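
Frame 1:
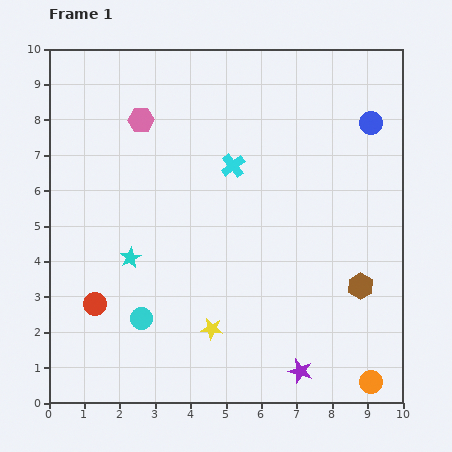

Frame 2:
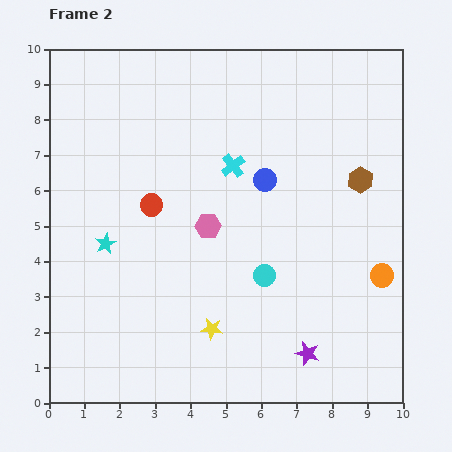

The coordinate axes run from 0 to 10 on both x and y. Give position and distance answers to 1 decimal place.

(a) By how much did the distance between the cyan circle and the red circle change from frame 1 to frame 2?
+2.4

Distance in frame 1: 1.4. Distance in frame 2: 3.8.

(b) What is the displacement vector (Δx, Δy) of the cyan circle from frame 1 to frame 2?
(3.5, 1.2)

The cyan circle was at (2.6, 2.4) in frame 1 and (6.1, 3.6) in frame 2.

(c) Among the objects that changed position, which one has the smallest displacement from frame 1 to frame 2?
the purple star

(moved 0.5)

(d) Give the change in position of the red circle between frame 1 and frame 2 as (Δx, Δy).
(1.6, 2.8)

The red circle was at (1.3, 2.8) in frame 1 and (2.9, 5.6) in frame 2.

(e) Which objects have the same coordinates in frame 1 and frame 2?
the cyan cross, the yellow star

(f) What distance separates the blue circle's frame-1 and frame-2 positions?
3.4

The blue circle moved from (9.1, 7.9) to (6.1, 6.3), a distance of √(3.0² + 1.6²) ≈ 3.4.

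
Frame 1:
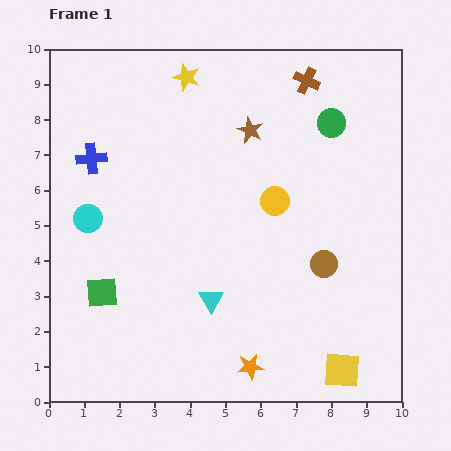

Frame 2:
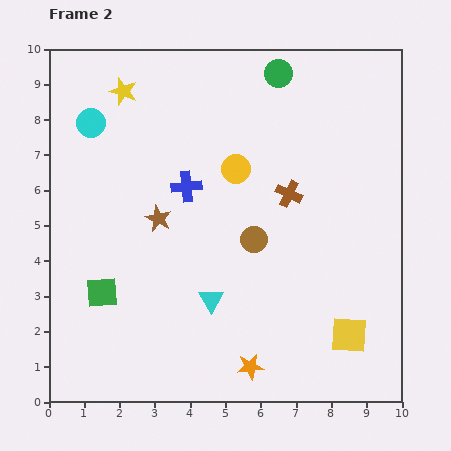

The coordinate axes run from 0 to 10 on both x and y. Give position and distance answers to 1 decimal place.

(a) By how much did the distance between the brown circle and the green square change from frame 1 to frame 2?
-1.8

Distance in frame 1: 6.4. Distance in frame 2: 4.6.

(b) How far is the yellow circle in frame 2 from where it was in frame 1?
1.4

The yellow circle moved from (6.4, 5.7) to (5.3, 6.6), a distance of √(1.1² + 0.9²) ≈ 1.4.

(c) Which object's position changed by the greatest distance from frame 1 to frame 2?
the brown star

(moved 3.6; next 3.2)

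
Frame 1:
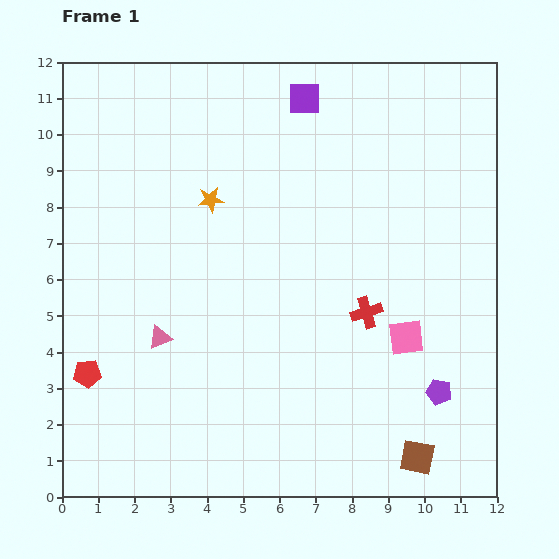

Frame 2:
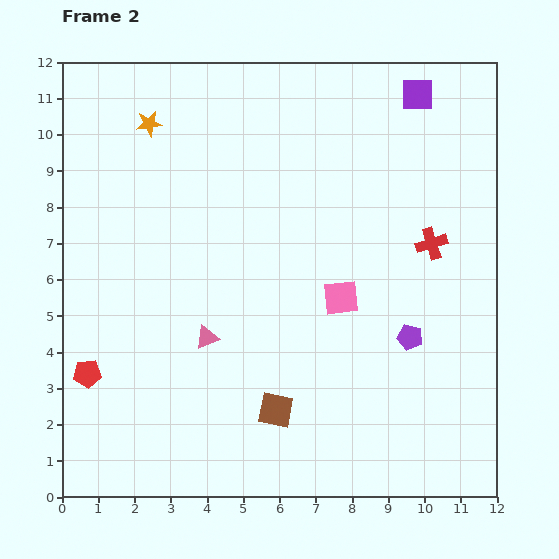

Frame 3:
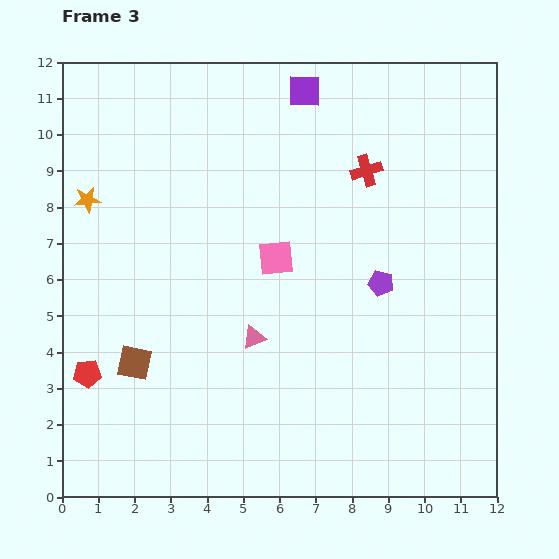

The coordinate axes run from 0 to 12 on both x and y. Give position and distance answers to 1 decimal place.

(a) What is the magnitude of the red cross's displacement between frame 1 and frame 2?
2.6

The red cross moved from (8.4, 5.1) to (10.2, 7.0), a distance of √(1.8² + 1.9²) ≈ 2.6.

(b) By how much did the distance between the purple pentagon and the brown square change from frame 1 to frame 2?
+2.3

Distance in frame 1: 1.9. Distance in frame 2: 4.2.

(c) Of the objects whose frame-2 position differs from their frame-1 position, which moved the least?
the pink triangle

(moved 1.3)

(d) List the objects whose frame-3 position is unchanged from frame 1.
the red pentagon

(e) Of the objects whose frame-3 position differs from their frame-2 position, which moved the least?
the pink triangle

(moved 1.3)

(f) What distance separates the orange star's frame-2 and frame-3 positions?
2.7

The orange star moved from (2.4, 10.3) to (0.7, 8.2), a distance of √(1.7² + 2.1²) ≈ 2.7.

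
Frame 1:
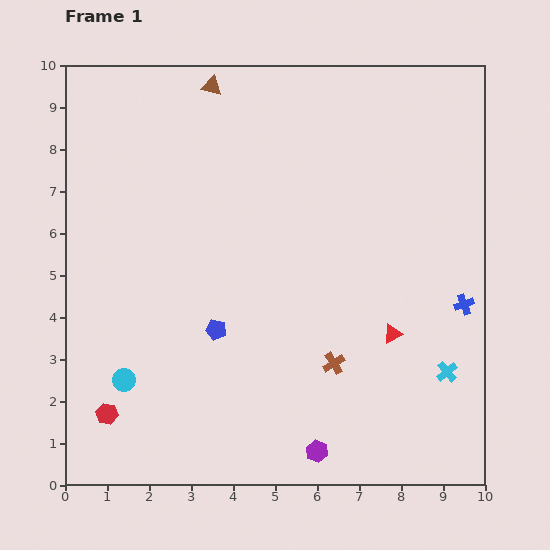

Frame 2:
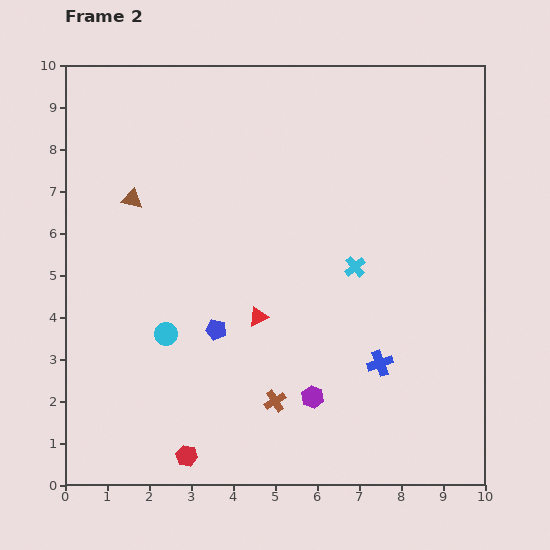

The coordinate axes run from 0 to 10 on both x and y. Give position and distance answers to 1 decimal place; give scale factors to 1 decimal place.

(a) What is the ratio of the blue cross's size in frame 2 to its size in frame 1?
1.3×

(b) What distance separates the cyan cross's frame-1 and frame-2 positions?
3.3

The cyan cross moved from (9.1, 2.7) to (6.9, 5.2), a distance of √(2.2² + 2.5²) ≈ 3.3.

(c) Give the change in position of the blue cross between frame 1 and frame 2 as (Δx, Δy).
(-2.0, -1.4)

The blue cross was at (9.5, 4.3) in frame 1 and (7.5, 2.9) in frame 2.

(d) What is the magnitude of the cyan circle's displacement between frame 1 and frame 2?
1.5

The cyan circle moved from (1.4, 2.5) to (2.4, 3.6), a distance of √(1.0² + 1.1²) ≈ 1.5.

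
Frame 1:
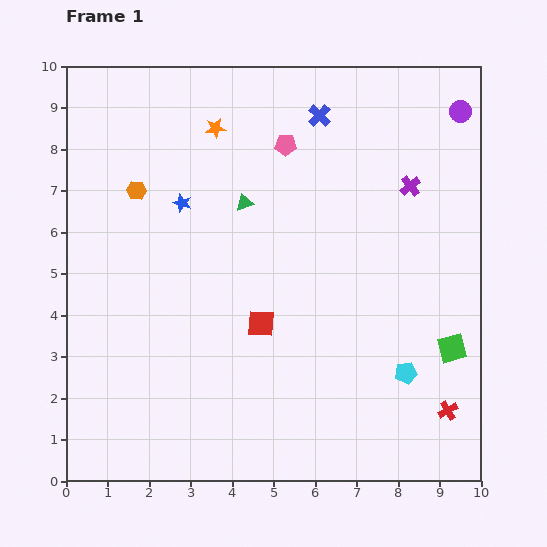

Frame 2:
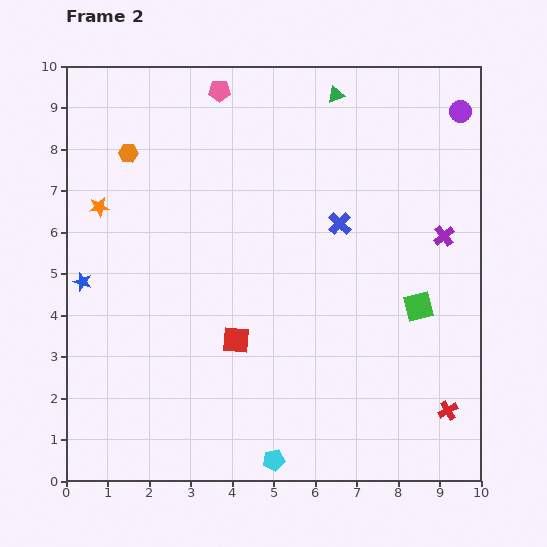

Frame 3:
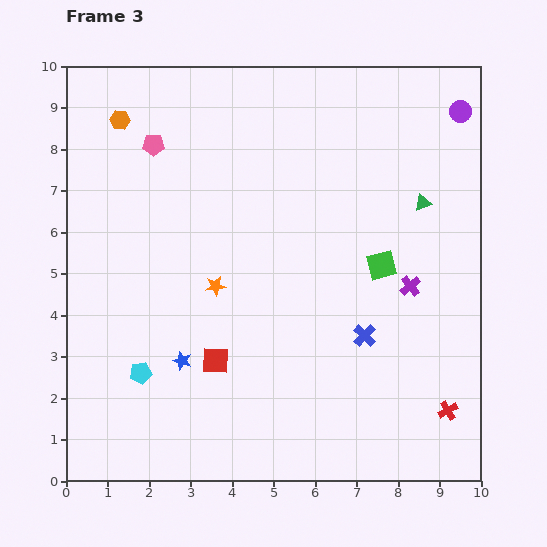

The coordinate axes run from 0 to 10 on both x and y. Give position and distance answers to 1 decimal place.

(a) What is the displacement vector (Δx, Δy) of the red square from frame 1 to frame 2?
(-0.6, -0.4)

The red square was at (4.7, 3.8) in frame 1 and (4.1, 3.4) in frame 2.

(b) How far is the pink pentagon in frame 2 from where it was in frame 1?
2.1

The pink pentagon moved from (5.3, 8.1) to (3.7, 9.4), a distance of √(1.6² + 1.3²) ≈ 2.1.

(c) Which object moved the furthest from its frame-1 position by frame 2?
the cyan pentagon

(moved 3.8; next 3.4)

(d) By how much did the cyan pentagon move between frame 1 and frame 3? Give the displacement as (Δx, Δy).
(-6.4, 0.0)

The cyan pentagon was at (8.2, 2.6) in frame 1 and (1.8, 2.6) in frame 3.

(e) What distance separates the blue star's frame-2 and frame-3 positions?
3.1

The blue star moved from (0.4, 4.8) to (2.8, 2.9), a distance of √(2.4² + 1.9²) ≈ 3.1.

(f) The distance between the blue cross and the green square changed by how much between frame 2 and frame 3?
-1.1

Distance in frame 2: 2.8. Distance in frame 3: 1.7.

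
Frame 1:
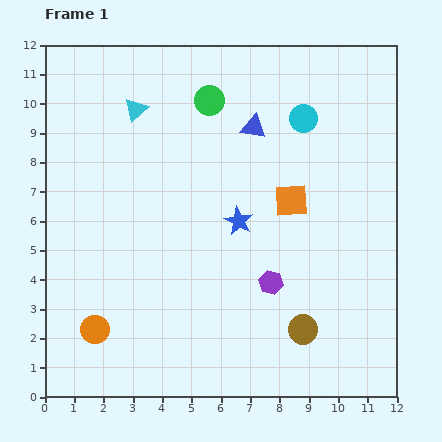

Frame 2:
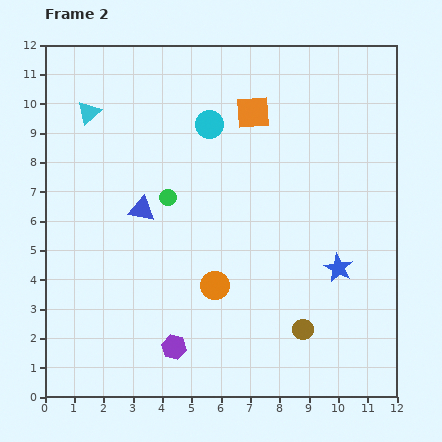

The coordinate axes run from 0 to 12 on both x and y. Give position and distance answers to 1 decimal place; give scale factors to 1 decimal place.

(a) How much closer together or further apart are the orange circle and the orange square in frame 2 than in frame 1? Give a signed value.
-2.0

Distance in frame 1: 8.0. Distance in frame 2: 6.0.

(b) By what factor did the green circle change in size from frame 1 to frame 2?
0.6×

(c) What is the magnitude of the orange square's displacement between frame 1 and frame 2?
3.3

The orange square moved from (8.4, 6.7) to (7.1, 9.7), a distance of √(1.3² + 3.0²) ≈ 3.3.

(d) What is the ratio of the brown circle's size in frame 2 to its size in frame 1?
0.7×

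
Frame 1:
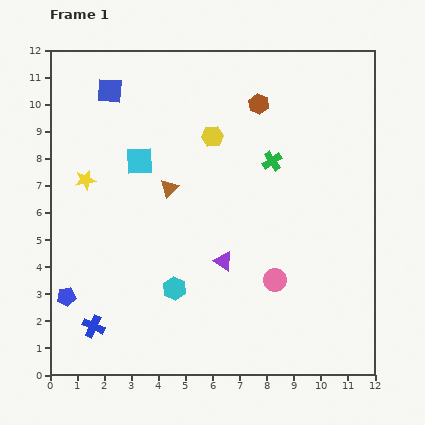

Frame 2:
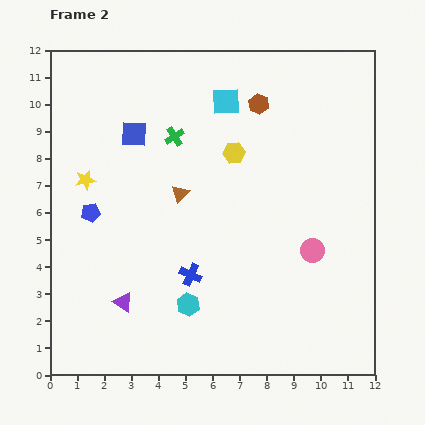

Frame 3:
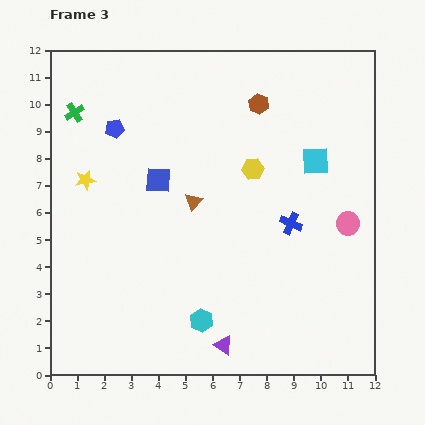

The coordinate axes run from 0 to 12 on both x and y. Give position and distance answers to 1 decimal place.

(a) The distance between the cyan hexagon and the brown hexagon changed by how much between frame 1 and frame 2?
+0.3

Distance in frame 1: 7.5. Distance in frame 2: 7.8.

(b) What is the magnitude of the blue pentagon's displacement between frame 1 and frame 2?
3.2

The blue pentagon moved from (0.6, 2.9) to (1.5, 6.0), a distance of √(0.9² + 3.1²) ≈ 3.2.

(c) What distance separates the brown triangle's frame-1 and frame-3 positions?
1.0

The brown triangle moved from (4.4, 6.9) to (5.3, 6.4), a distance of √(0.9² + 0.5²) ≈ 1.0.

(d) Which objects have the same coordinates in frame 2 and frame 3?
the brown hexagon, the yellow star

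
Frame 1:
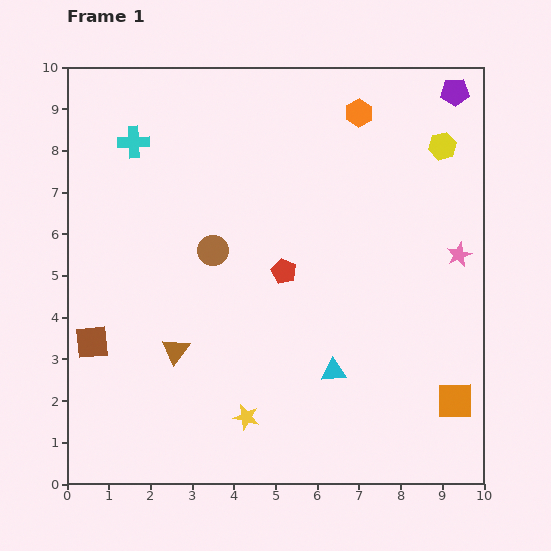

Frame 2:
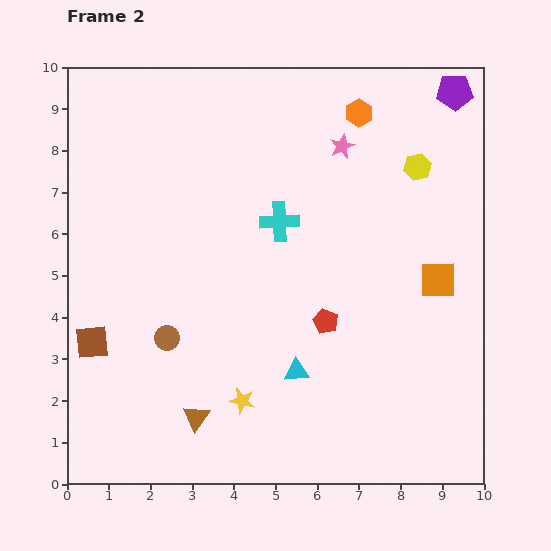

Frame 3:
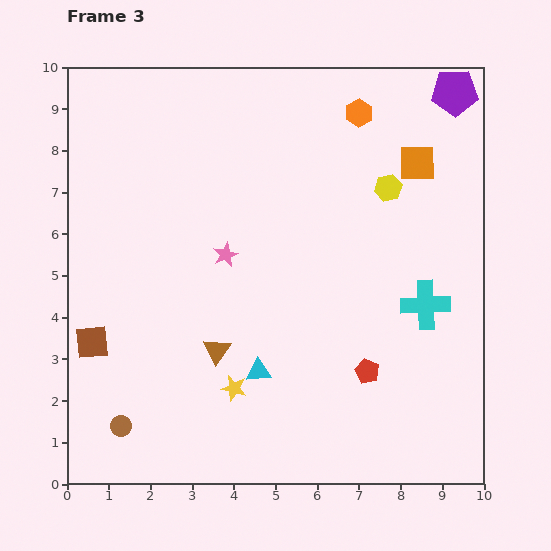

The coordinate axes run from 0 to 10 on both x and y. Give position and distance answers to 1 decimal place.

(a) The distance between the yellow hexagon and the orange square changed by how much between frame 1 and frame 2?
-3.4

Distance in frame 1: 6.1. Distance in frame 2: 2.7.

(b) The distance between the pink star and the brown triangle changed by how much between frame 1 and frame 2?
+0.2

Distance in frame 1: 7.2. Distance in frame 2: 7.4.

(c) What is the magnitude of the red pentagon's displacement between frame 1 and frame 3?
3.1

The red pentagon moved from (5.2, 5.1) to (7.2, 2.7), a distance of √(2.0² + 2.4²) ≈ 3.1.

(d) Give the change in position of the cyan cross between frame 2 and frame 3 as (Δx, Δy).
(3.5, -2.0)

The cyan cross was at (5.1, 6.3) in frame 2 and (8.6, 4.3) in frame 3.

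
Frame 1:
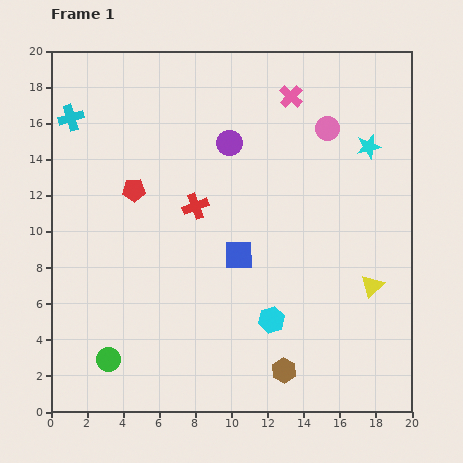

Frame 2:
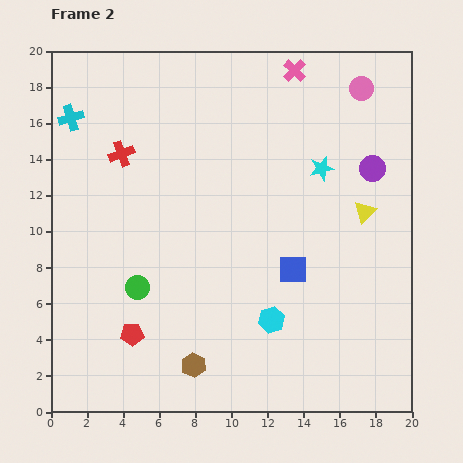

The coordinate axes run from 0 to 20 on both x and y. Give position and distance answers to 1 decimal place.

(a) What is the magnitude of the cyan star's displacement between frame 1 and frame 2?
2.9

The cyan star moved from (17.6, 14.7) to (15.0, 13.5), a distance of √(2.6² + 1.2²) ≈ 2.9.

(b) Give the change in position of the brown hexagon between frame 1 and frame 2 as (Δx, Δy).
(-5.0, 0.3)

The brown hexagon was at (12.9, 2.3) in frame 1 and (7.9, 2.6) in frame 2.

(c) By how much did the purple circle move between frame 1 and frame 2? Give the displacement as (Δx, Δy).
(7.9, -1.4)

The purple circle was at (9.9, 14.9) in frame 1 and (17.8, 13.5) in frame 2.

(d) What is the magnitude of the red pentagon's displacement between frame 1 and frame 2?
8.0

The red pentagon moved from (4.6, 12.3) to (4.5, 4.3), a distance of √(0.1² + 8.0²) ≈ 8.0.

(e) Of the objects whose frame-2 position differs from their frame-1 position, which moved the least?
the pink cross

(moved 1.4)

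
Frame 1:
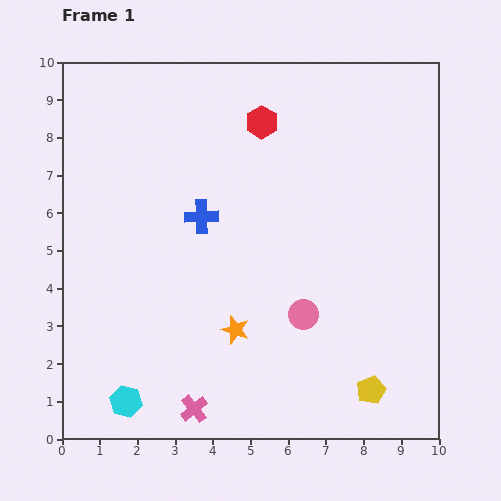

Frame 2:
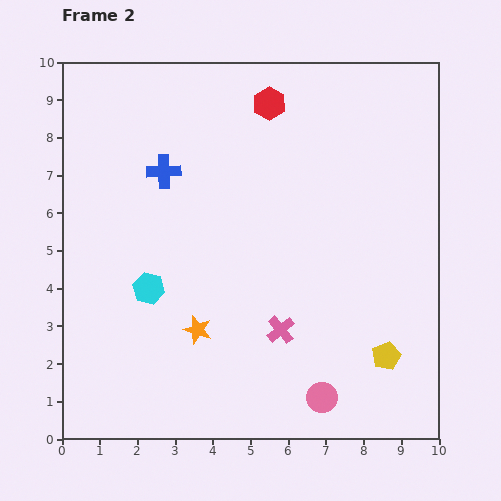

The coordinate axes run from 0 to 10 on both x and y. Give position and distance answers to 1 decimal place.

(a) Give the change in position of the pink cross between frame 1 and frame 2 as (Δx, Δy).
(2.3, 2.1)

The pink cross was at (3.5, 0.8) in frame 1 and (5.8, 2.9) in frame 2.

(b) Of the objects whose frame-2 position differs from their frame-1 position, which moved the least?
the red hexagon

(moved 0.5)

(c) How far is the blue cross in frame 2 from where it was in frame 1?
1.6

The blue cross moved from (3.7, 5.9) to (2.7, 7.1), a distance of √(1.0² + 1.2²) ≈ 1.6.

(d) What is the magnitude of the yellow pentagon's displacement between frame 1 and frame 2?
1.0

The yellow pentagon moved from (8.2, 1.3) to (8.6, 2.2), a distance of √(0.4² + 0.9²) ≈ 1.0.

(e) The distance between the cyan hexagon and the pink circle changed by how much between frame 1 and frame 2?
+0.2

Distance in frame 1: 5.2. Distance in frame 2: 5.4.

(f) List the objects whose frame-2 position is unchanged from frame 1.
none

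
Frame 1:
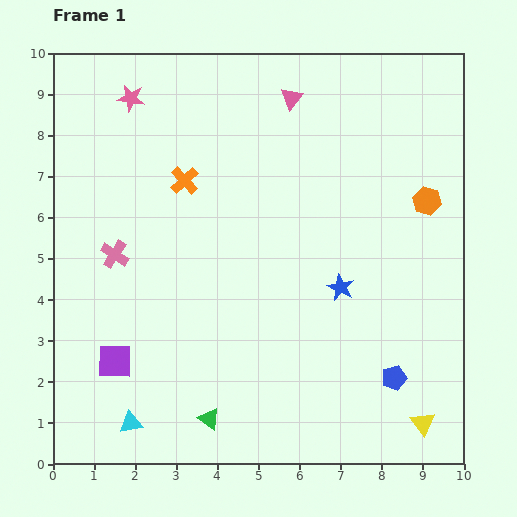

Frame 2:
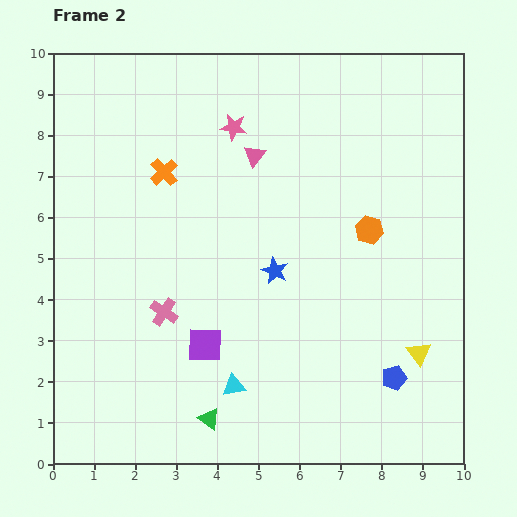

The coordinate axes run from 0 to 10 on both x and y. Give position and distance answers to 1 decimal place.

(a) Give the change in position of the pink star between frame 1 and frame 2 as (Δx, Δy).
(2.5, -0.7)

The pink star was at (1.9, 8.9) in frame 1 and (4.4, 8.2) in frame 2.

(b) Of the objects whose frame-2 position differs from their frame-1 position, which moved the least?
the orange cross

(moved 0.5)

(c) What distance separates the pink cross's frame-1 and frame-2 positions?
1.8

The pink cross moved from (1.5, 5.1) to (2.7, 3.7), a distance of √(1.2² + 1.4²) ≈ 1.8.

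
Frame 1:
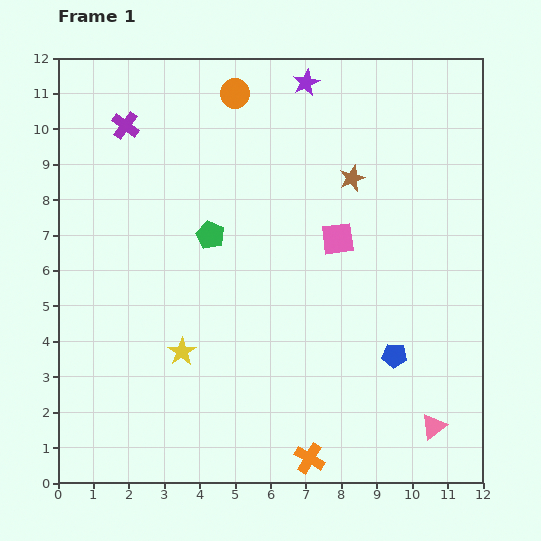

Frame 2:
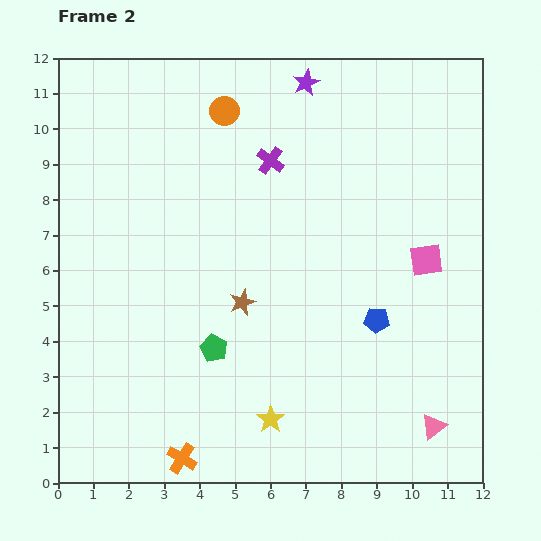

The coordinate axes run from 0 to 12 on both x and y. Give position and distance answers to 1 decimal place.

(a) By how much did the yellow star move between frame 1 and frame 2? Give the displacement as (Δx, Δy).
(2.5, -1.9)

The yellow star was at (3.5, 3.7) in frame 1 and (6.0, 1.8) in frame 2.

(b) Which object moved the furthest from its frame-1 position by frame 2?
the brown star

(moved 4.7; next 4.2)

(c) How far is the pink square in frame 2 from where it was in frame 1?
2.6

The pink square moved from (7.9, 6.9) to (10.4, 6.3), a distance of √(2.5² + 0.6²) ≈ 2.6.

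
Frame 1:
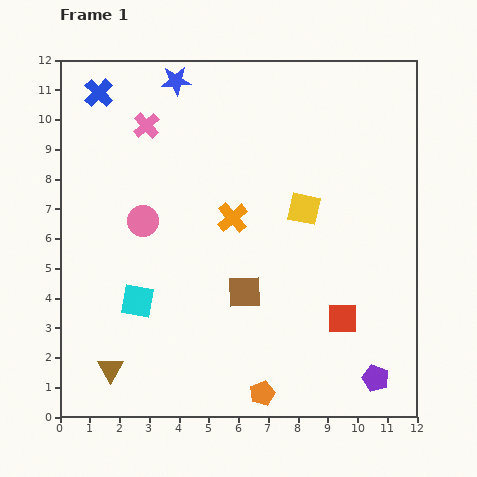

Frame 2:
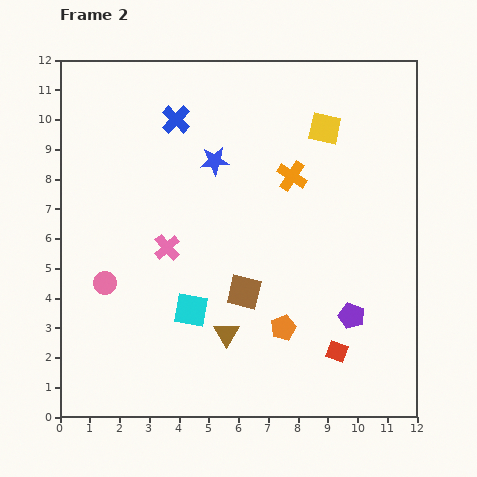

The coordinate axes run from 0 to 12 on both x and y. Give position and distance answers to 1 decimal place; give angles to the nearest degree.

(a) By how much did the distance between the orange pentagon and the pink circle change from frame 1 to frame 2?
-0.8

Distance in frame 1: 7.0. Distance in frame 2: 6.2.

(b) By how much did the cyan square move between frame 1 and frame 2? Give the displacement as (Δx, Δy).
(1.8, -0.3)

The cyan square was at (2.6, 3.9) in frame 1 and (4.4, 3.6) in frame 2.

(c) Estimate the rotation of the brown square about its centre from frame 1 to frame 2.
16° clockwise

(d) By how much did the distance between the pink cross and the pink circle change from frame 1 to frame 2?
-0.8

Distance in frame 1: 3.2. Distance in frame 2: 2.4.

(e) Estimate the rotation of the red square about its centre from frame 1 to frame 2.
20° clockwise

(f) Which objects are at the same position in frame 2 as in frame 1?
the brown square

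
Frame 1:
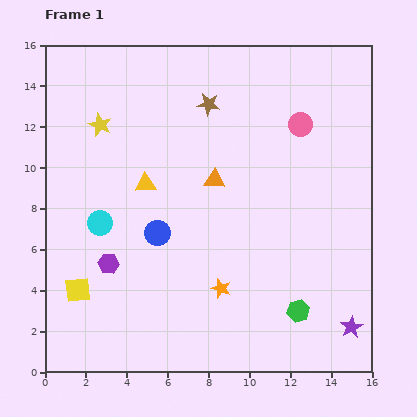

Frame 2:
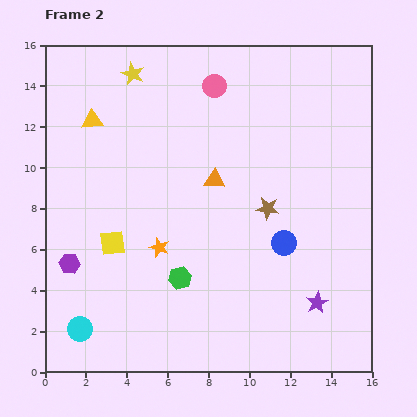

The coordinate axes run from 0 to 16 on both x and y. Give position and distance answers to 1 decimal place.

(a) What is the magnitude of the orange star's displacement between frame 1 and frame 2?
3.6

The orange star moved from (8.6, 4.1) to (5.6, 6.1), a distance of √(3.0² + 2.0²) ≈ 3.6.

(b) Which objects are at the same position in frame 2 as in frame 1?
the orange triangle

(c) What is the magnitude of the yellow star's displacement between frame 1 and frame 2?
3.0

The yellow star moved from (2.7, 12.1) to (4.3, 14.6), a distance of √(1.6² + 2.5²) ≈ 3.0.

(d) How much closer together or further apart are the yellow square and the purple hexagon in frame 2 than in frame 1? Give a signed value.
+0.3

Distance in frame 1: 2.0. Distance in frame 2: 2.3.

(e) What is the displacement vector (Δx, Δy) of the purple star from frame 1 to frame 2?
(-1.7, 1.2)

The purple star was at (15.0, 2.2) in frame 1 and (13.3, 3.4) in frame 2.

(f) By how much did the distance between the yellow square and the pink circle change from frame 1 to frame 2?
-4.4

Distance in frame 1: 13.6. Distance in frame 2: 9.2.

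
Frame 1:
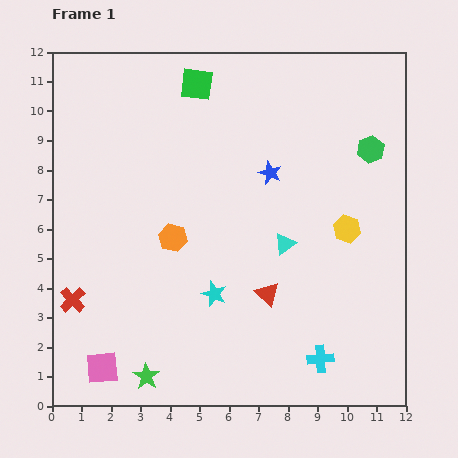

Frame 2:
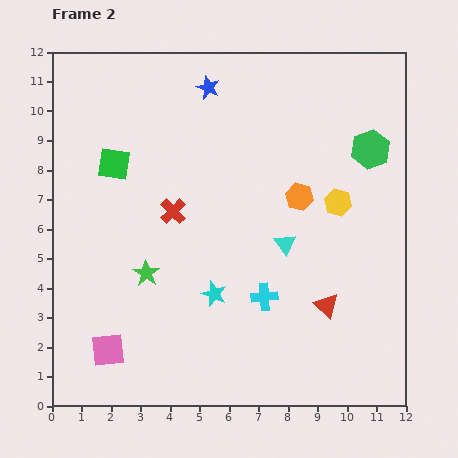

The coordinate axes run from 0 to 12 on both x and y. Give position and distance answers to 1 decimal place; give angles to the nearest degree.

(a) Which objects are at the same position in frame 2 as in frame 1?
the cyan triangle, the cyan star, the green hexagon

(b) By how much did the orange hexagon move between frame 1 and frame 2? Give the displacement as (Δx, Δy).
(4.3, 1.4)

The orange hexagon was at (4.1, 5.7) in frame 1 and (8.4, 7.1) in frame 2.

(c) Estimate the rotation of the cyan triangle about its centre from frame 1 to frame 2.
31° counter-clockwise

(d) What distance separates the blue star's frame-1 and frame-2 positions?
3.6

The blue star moved from (7.4, 7.9) to (5.3, 10.8), a distance of √(2.1² + 2.9²) ≈ 3.6.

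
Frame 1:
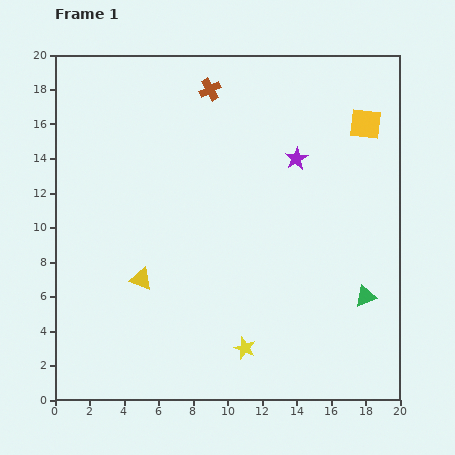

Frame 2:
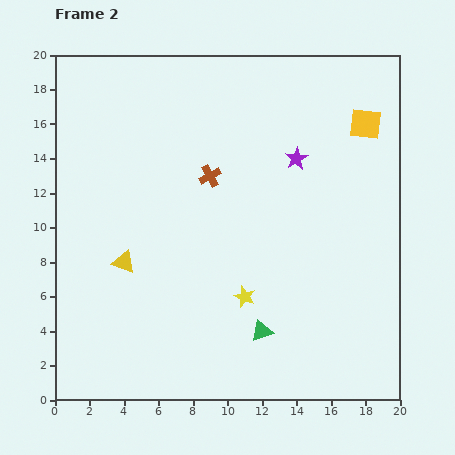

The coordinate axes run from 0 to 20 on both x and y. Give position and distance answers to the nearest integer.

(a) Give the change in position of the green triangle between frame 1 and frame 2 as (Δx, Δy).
(-6, -2)

The green triangle was at (18, 6) in frame 1 and (12, 4) in frame 2.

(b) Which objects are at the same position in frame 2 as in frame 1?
the yellow square, the purple star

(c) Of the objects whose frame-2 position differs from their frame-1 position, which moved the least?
the yellow triangle

(moved 1)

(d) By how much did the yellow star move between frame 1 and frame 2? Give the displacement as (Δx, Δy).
(0, 3)

The yellow star was at (11, 3) in frame 1 and (11, 6) in frame 2.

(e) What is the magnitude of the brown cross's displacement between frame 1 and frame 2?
5

The brown cross moved from (9, 18) to (9, 13), a distance of √(0² + 5²) ≈ 5.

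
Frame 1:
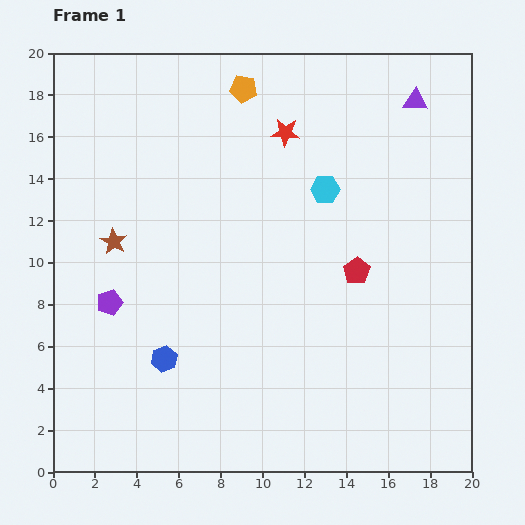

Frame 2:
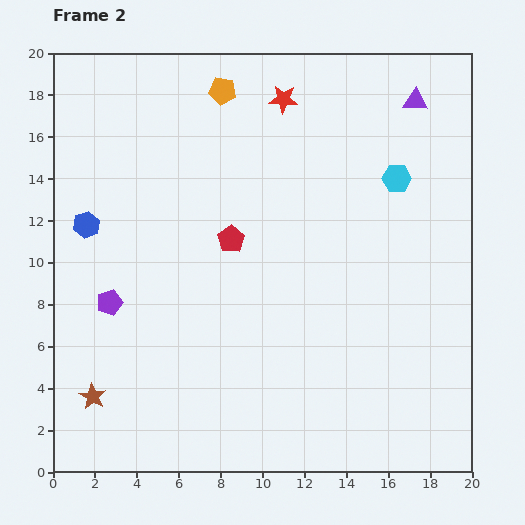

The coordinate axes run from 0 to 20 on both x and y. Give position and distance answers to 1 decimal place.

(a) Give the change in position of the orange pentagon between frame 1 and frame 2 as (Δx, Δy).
(-1.0, -0.1)

The orange pentagon was at (9.1, 18.3) in frame 1 and (8.1, 18.2) in frame 2.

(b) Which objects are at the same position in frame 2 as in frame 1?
the purple triangle, the purple pentagon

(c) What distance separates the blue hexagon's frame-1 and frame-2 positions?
7.4

The blue hexagon moved from (5.3, 5.4) to (1.6, 11.8), a distance of √(3.7² + 6.4²) ≈ 7.4.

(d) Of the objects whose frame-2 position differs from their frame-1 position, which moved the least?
the orange pentagon

(moved 1.0)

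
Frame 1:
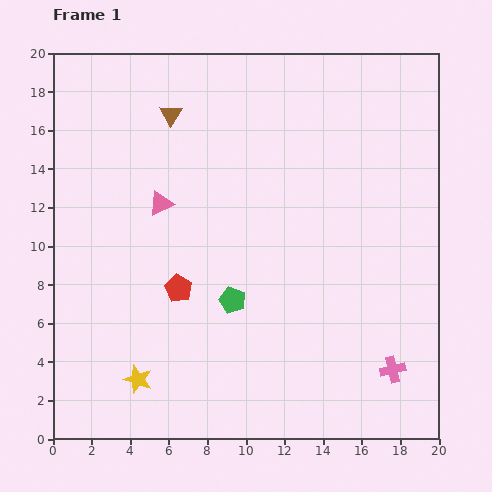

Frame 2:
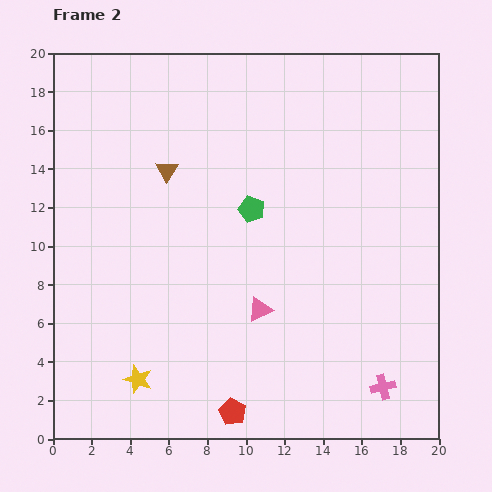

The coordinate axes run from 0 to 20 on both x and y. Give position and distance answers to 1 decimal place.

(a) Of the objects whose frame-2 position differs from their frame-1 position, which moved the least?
the pink cross

(moved 1.0)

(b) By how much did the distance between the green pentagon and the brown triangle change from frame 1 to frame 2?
-5.3

Distance in frame 1: 10.1. Distance in frame 2: 4.8.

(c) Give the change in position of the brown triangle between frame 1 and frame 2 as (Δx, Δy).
(-0.2, -2.9)

The brown triangle was at (6.1, 16.8) in frame 1 and (5.9, 13.9) in frame 2.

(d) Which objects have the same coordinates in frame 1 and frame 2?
the yellow star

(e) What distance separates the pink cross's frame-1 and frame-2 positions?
1.0

The pink cross moved from (17.6, 3.6) to (17.1, 2.7), a distance of √(0.5² + 0.9²) ≈ 1.0.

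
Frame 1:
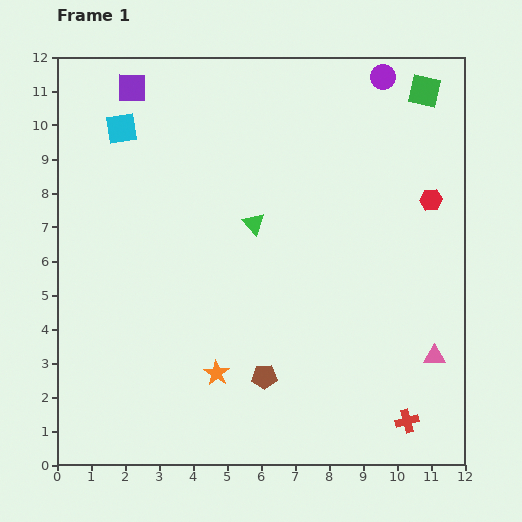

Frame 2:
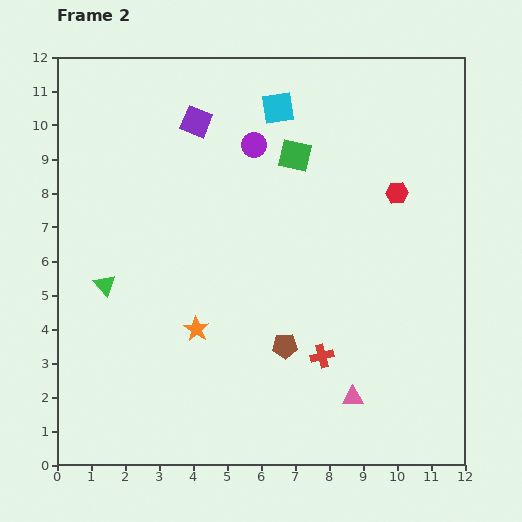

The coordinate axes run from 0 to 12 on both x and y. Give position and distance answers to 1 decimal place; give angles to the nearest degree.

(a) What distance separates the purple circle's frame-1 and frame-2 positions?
4.3

The purple circle moved from (9.6, 11.4) to (5.8, 9.4), a distance of √(3.8² + 2.0²) ≈ 4.3.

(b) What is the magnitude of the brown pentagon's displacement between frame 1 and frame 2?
1.1

The brown pentagon moved from (6.1, 2.6) to (6.7, 3.5), a distance of √(0.6² + 0.9²) ≈ 1.1.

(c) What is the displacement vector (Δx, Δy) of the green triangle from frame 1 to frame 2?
(-4.4, -1.8)

The green triangle was at (5.8, 7.1) in frame 1 and (1.4, 5.3) in frame 2.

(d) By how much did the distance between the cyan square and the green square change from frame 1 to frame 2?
-7.5

Distance in frame 1: 9.0. Distance in frame 2: 1.5.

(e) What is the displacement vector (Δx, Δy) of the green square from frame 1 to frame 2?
(-3.8, -1.9)

The green square was at (10.8, 11.0) in frame 1 and (7.0, 9.1) in frame 2.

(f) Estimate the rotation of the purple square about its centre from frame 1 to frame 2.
21° clockwise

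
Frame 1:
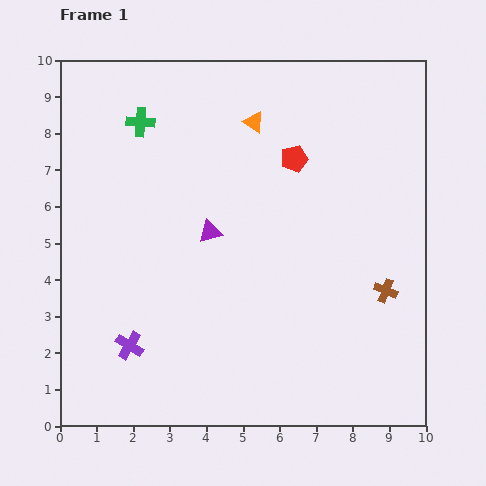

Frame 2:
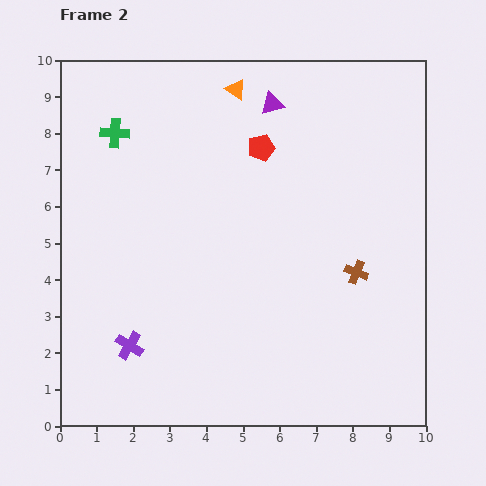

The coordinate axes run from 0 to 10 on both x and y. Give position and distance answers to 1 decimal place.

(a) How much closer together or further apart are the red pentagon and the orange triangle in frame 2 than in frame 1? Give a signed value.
+0.2

Distance in frame 1: 1.5. Distance in frame 2: 1.7.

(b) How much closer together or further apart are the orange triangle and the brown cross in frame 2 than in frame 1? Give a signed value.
+0.2

Distance in frame 1: 5.8. Distance in frame 2: 6.0.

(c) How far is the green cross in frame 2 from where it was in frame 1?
0.8

The green cross moved from (2.2, 8.3) to (1.5, 8.0), a distance of √(0.7² + 0.3²) ≈ 0.8.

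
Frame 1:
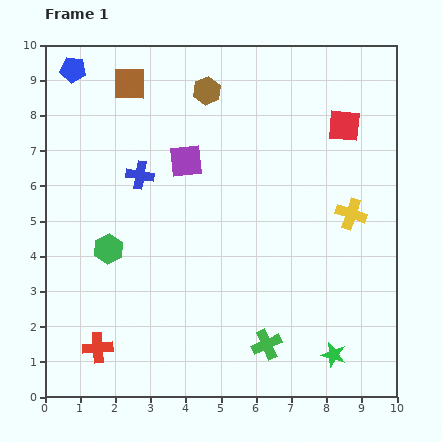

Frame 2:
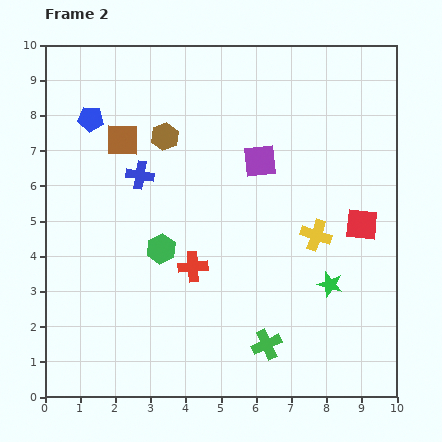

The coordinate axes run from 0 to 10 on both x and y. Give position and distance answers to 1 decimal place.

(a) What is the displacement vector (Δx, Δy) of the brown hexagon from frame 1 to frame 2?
(-1.2, -1.3)

The brown hexagon was at (4.6, 8.7) in frame 1 and (3.4, 7.4) in frame 2.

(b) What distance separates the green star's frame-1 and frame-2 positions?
2.0

The green star moved from (8.2, 1.2) to (8.1, 3.2), a distance of √(0.1² + 2.0²) ≈ 2.0.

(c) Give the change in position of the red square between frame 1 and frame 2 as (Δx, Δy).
(0.5, -2.8)

The red square was at (8.5, 7.7) in frame 1 and (9.0, 4.9) in frame 2.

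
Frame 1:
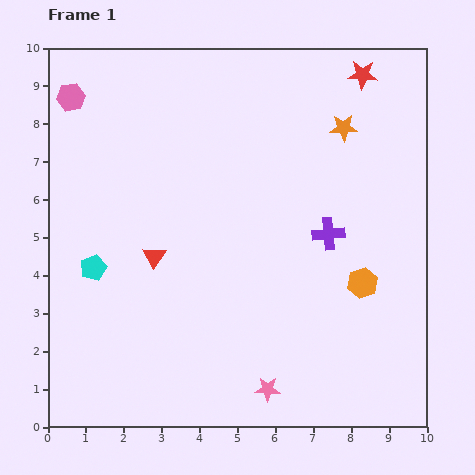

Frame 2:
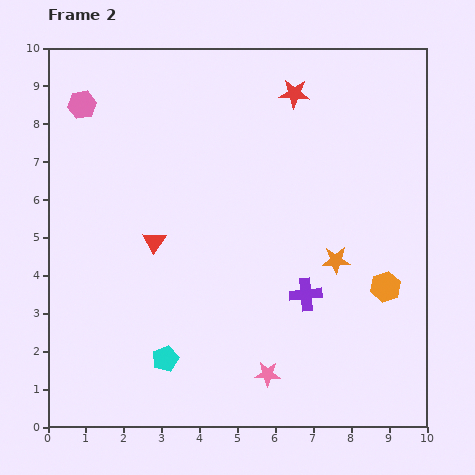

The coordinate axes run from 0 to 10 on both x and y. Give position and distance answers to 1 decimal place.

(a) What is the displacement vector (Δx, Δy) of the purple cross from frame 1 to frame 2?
(-0.6, -1.6)

The purple cross was at (7.4, 5.1) in frame 1 and (6.8, 3.5) in frame 2.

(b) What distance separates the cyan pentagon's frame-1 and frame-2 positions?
3.1

The cyan pentagon moved from (1.2, 4.2) to (3.1, 1.8), a distance of √(1.9² + 2.4²) ≈ 3.1.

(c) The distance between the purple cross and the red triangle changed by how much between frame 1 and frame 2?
-0.4

Distance in frame 1: 4.6. Distance in frame 2: 4.2.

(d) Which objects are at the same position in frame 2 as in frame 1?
none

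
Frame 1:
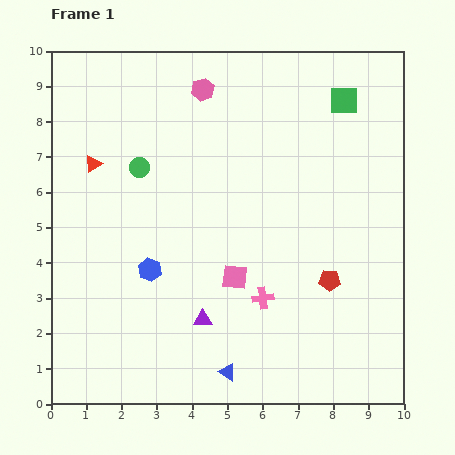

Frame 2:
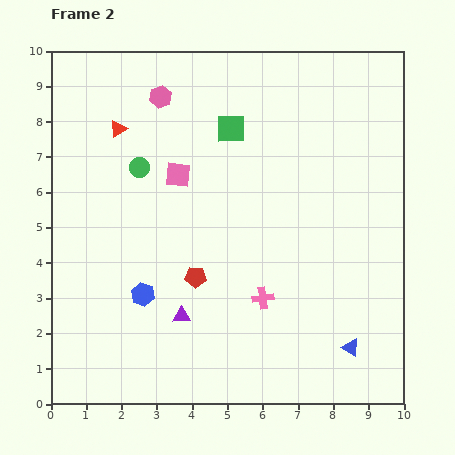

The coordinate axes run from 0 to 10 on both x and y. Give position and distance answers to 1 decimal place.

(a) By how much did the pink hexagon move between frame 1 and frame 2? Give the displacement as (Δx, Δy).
(-1.2, -0.2)

The pink hexagon was at (4.3, 8.9) in frame 1 and (3.1, 8.7) in frame 2.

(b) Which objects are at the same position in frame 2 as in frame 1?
the pink cross, the green circle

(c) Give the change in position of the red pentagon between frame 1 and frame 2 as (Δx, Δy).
(-3.8, 0.1)

The red pentagon was at (7.9, 3.5) in frame 1 and (4.1, 3.6) in frame 2.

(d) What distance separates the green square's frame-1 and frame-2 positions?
3.3

The green square moved from (8.3, 8.6) to (5.1, 7.8), a distance of √(3.2² + 0.8²) ≈ 3.3.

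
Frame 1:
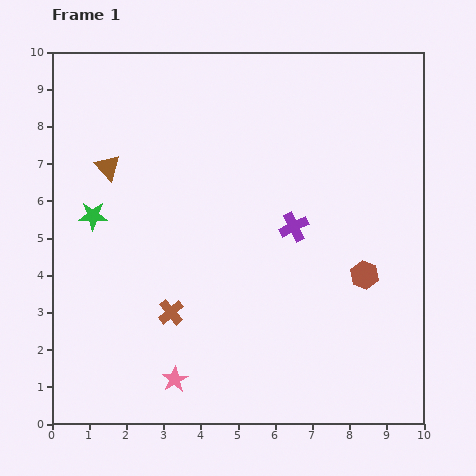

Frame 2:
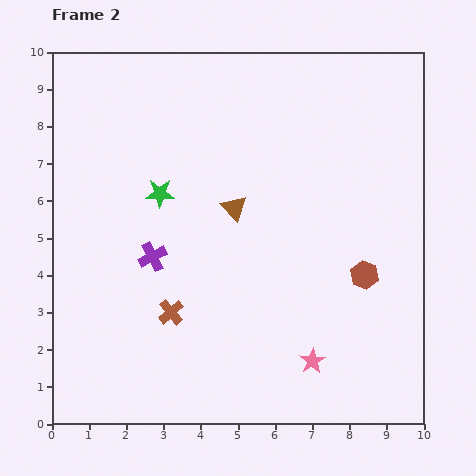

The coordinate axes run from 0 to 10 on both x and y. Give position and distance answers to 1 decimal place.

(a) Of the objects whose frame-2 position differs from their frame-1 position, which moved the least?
the green star

(moved 1.9)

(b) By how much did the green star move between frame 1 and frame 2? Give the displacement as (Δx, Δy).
(1.8, 0.6)

The green star was at (1.1, 5.6) in frame 1 and (2.9, 6.2) in frame 2.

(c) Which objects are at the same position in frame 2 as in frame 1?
the brown hexagon, the brown cross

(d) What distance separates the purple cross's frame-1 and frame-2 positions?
3.9

The purple cross moved from (6.5, 5.3) to (2.7, 4.5), a distance of √(3.8² + 0.8²) ≈ 3.9.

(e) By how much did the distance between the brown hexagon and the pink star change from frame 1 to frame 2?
-3.1

Distance in frame 1: 5.8. Distance in frame 2: 2.7.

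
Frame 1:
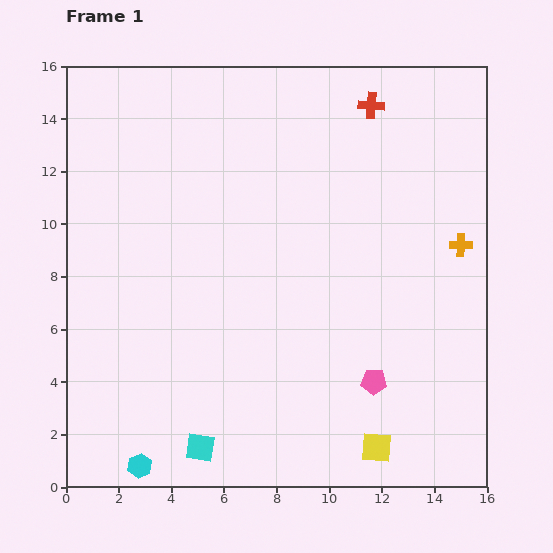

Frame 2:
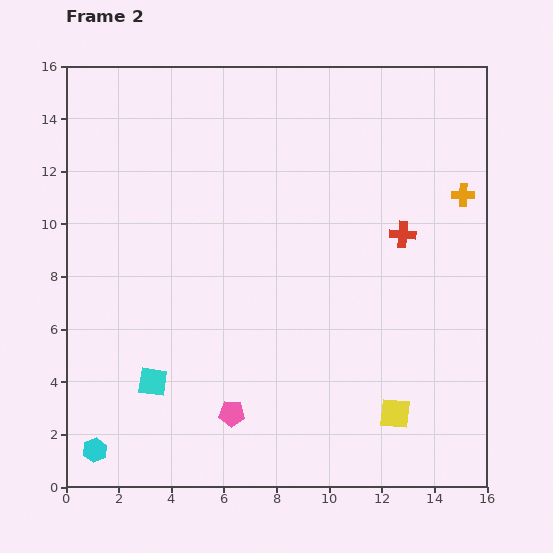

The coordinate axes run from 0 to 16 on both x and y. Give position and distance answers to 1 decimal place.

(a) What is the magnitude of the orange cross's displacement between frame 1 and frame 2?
1.9

The orange cross moved from (15.0, 9.2) to (15.1, 11.1), a distance of √(0.1² + 1.9²) ≈ 1.9.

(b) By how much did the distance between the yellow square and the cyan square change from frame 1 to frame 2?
+2.6

Distance in frame 1: 6.7. Distance in frame 2: 9.3.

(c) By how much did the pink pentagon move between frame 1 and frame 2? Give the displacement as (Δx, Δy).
(-5.4, -1.2)

The pink pentagon was at (11.7, 4.0) in frame 1 and (6.3, 2.8) in frame 2.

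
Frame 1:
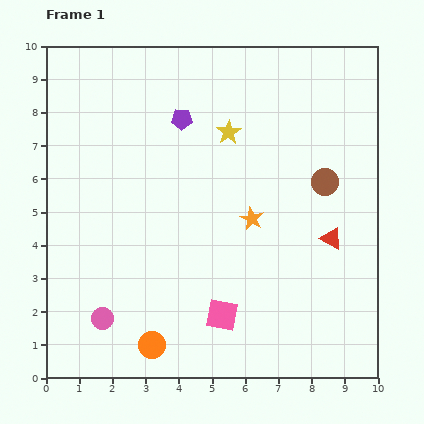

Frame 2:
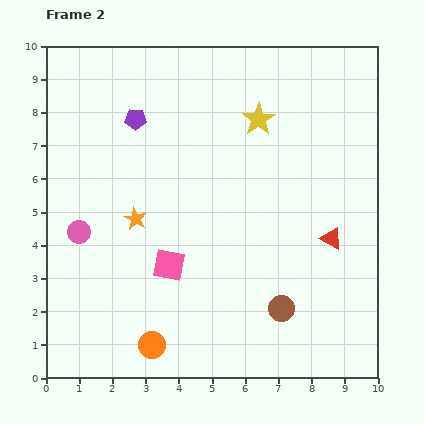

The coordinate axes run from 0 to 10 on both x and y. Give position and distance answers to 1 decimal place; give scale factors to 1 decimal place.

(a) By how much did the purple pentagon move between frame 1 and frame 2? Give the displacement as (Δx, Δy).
(-1.4, 0.0)

The purple pentagon was at (4.1, 7.8) in frame 1 and (2.7, 7.8) in frame 2.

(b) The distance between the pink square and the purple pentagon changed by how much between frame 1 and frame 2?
-1.5

Distance in frame 1: 6.0. Distance in frame 2: 4.5.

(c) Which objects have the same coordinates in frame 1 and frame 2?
the orange circle, the red triangle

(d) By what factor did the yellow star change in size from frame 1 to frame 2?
1.4×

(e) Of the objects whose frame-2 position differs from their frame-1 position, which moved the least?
the yellow star

(moved 1.0)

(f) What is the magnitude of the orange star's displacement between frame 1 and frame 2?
3.5

The orange star moved from (6.2, 4.8) to (2.7, 4.8), a distance of √(3.5² + 0.0²) ≈ 3.5.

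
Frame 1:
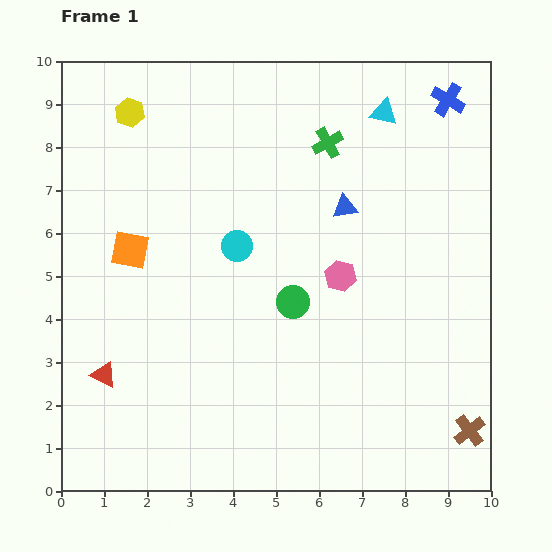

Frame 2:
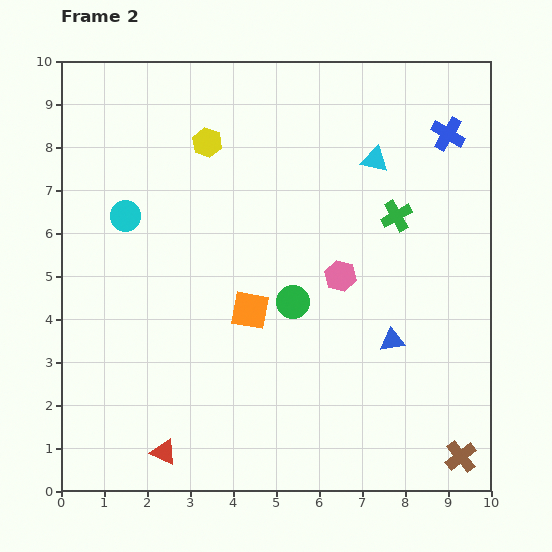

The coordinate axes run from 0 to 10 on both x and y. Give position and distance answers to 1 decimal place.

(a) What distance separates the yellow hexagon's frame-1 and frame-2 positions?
1.9

The yellow hexagon moved from (1.6, 8.8) to (3.4, 8.1), a distance of √(1.8² + 0.7²) ≈ 1.9.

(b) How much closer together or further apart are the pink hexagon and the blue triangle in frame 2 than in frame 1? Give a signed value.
+0.3

Distance in frame 1: 1.6. Distance in frame 2: 1.9.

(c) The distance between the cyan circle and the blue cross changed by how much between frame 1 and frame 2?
+1.7

Distance in frame 1: 6.0. Distance in frame 2: 7.7.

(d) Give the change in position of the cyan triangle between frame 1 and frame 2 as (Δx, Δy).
(-0.2, -1.1)

The cyan triangle was at (7.5, 8.8) in frame 1 and (7.3, 7.7) in frame 2.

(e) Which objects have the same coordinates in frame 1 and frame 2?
the pink hexagon, the green circle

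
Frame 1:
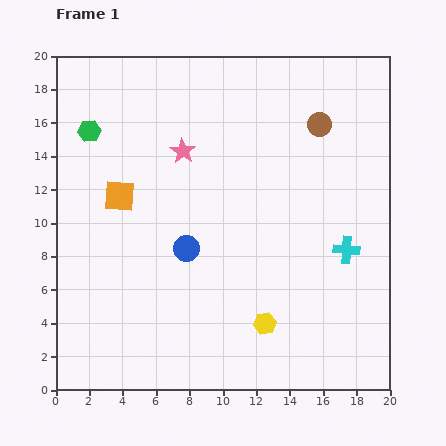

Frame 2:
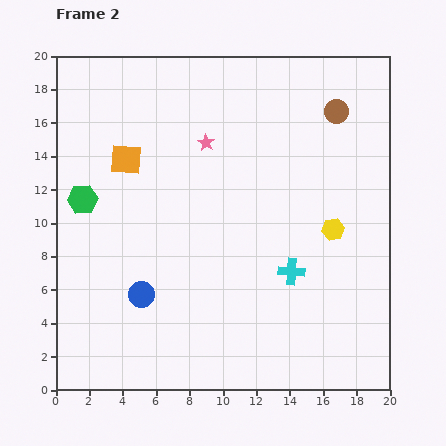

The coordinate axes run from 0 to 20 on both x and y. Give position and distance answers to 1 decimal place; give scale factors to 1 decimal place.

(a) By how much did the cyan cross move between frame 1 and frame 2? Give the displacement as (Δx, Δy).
(-3.3, -1.3)

The cyan cross was at (17.4, 8.4) in frame 1 and (14.1, 7.1) in frame 2.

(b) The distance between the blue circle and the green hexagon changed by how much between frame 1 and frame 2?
-2.4

Distance in frame 1: 9.1. Distance in frame 2: 6.7.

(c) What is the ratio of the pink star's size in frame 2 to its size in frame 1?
0.7×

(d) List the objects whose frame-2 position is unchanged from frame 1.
none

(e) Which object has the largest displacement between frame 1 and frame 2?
the yellow hexagon

(moved 6.9; next 4.1)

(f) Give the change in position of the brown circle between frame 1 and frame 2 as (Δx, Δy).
(1.0, 0.8)

The brown circle was at (15.8, 15.9) in frame 1 and (16.8, 16.7) in frame 2.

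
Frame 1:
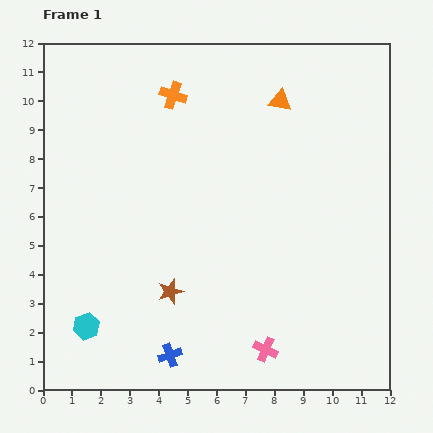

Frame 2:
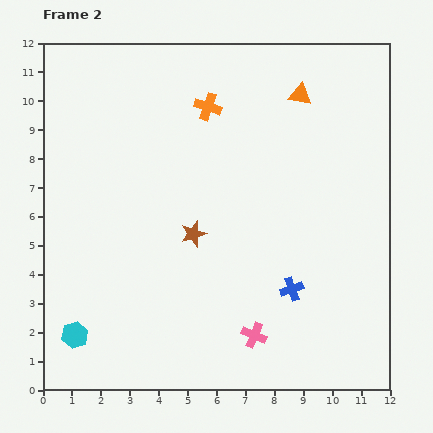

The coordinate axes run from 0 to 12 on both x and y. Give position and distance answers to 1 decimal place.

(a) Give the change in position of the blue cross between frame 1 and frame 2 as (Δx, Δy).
(4.2, 2.3)

The blue cross was at (4.4, 1.2) in frame 1 and (8.6, 3.5) in frame 2.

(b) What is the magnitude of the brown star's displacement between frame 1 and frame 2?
2.2

The brown star moved from (4.4, 3.4) to (5.2, 5.4), a distance of √(0.8² + 2.0²) ≈ 2.2.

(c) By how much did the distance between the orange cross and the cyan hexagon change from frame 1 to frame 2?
+0.6

Distance in frame 1: 8.5. Distance in frame 2: 9.1.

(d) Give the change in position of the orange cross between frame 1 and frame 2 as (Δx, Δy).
(1.2, -0.4)

The orange cross was at (4.5, 10.2) in frame 1 and (5.7, 9.8) in frame 2.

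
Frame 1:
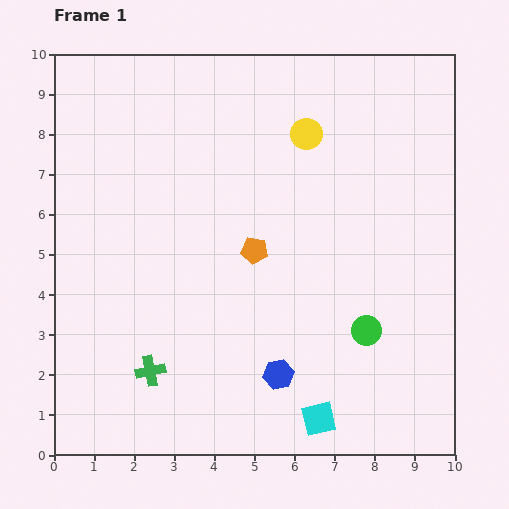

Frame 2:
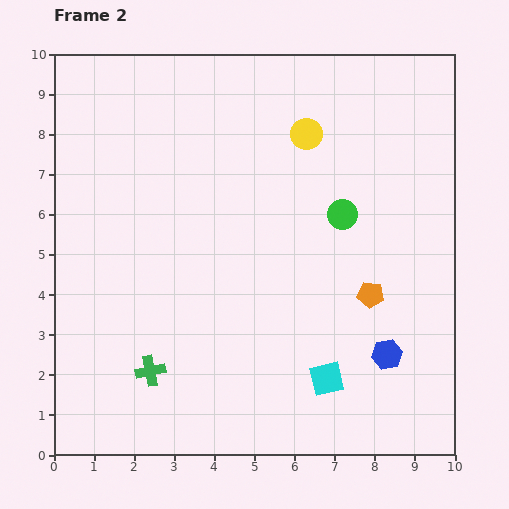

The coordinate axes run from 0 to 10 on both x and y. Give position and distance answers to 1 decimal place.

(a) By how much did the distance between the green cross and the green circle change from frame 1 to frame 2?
+0.7

Distance in frame 1: 5.5. Distance in frame 2: 6.2.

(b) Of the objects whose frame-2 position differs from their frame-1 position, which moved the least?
the cyan square

(moved 1.0)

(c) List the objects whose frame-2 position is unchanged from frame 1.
the yellow circle, the green cross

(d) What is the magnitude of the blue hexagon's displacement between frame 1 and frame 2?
2.7

The blue hexagon moved from (5.6, 2.0) to (8.3, 2.5), a distance of √(2.7² + 0.5²) ≈ 2.7.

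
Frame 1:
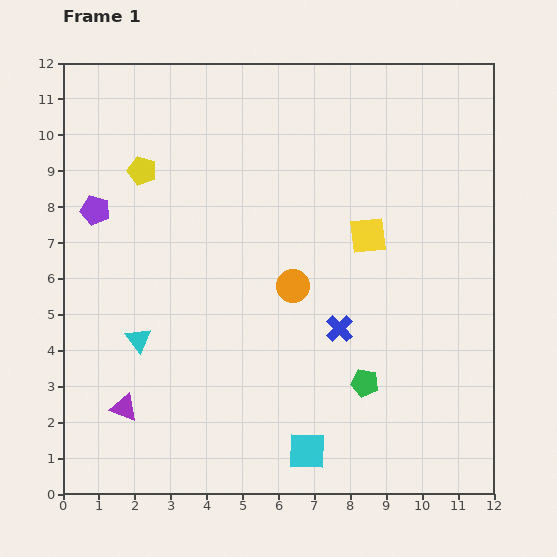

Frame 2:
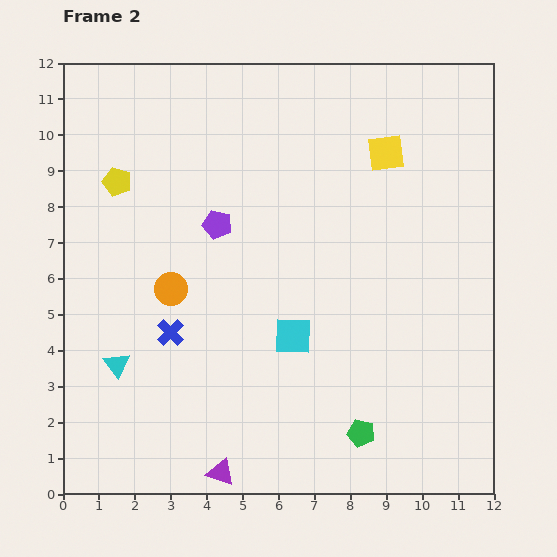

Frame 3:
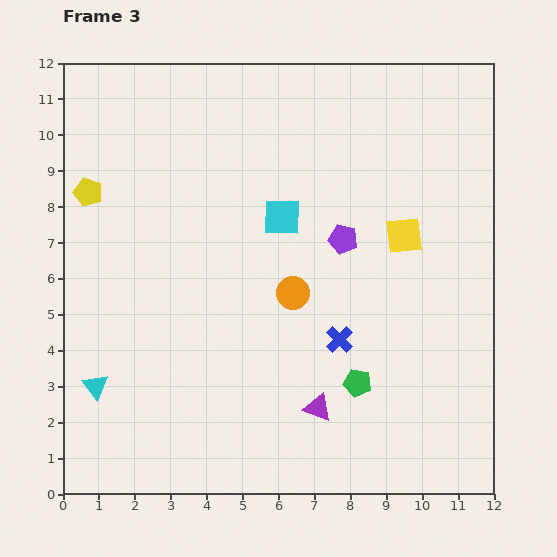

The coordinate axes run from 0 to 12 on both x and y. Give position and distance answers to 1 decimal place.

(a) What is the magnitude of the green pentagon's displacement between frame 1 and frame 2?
1.4

The green pentagon moved from (8.4, 3.1) to (8.3, 1.7), a distance of √(0.1² + 1.4²) ≈ 1.4.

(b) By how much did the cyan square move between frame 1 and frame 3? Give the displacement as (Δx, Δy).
(-0.7, 6.5)

The cyan square was at (6.8, 1.2) in frame 1 and (6.1, 7.7) in frame 3.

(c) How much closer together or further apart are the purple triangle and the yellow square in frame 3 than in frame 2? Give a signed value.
-4.6

Distance in frame 2: 10.0. Distance in frame 3: 5.4.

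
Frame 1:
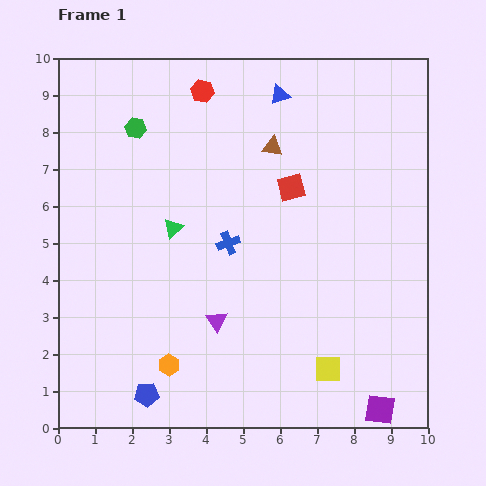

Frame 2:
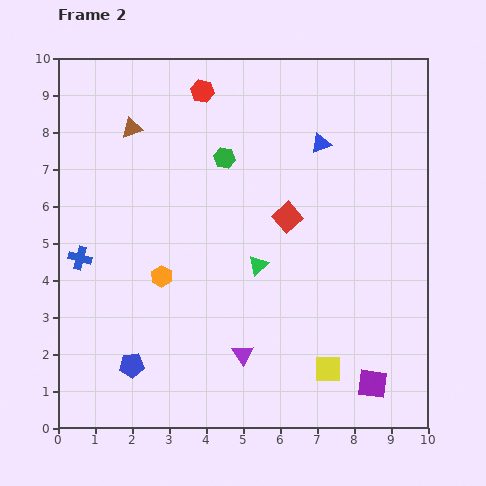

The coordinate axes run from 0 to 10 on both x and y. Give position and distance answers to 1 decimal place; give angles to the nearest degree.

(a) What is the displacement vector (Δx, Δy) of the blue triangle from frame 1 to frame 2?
(1.1, -1.3)

The blue triangle was at (6.0, 9.0) in frame 1 and (7.1, 7.7) in frame 2.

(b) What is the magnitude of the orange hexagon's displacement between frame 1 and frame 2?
2.4

The orange hexagon moved from (3.0, 1.7) to (2.8, 4.1), a distance of √(0.2² + 2.4²) ≈ 2.4.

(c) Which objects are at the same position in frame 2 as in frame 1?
the yellow square, the red hexagon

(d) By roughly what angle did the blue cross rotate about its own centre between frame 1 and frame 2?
35° clockwise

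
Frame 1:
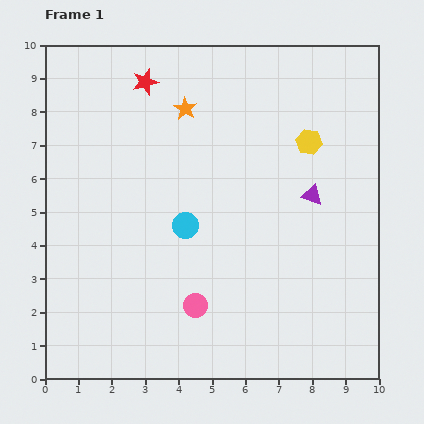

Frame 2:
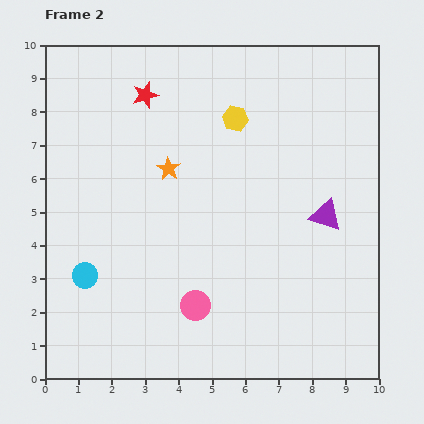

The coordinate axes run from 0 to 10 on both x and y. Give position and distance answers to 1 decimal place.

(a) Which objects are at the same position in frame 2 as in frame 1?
the pink circle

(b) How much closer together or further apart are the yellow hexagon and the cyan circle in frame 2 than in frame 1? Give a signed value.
+2.0

Distance in frame 1: 4.5. Distance in frame 2: 6.5.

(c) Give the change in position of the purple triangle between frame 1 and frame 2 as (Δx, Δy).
(0.4, -0.6)

The purple triangle was at (8.0, 5.5) in frame 1 and (8.4, 4.9) in frame 2.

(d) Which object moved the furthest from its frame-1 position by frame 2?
the cyan circle

(moved 3.4; next 2.3)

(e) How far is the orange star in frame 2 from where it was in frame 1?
1.9

The orange star moved from (4.2, 8.1) to (3.7, 6.3), a distance of √(0.5² + 1.8²) ≈ 1.9.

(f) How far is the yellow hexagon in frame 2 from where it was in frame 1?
2.3

The yellow hexagon moved from (7.9, 7.1) to (5.7, 7.8), a distance of √(2.2² + 0.7²) ≈ 2.3.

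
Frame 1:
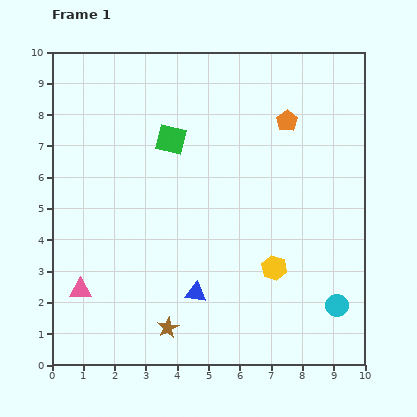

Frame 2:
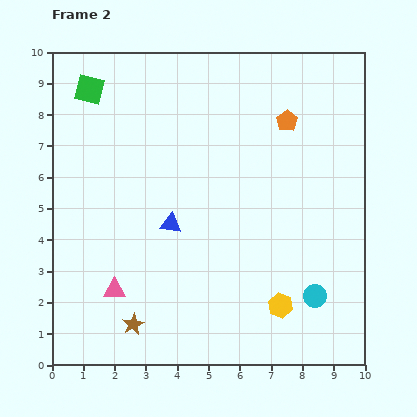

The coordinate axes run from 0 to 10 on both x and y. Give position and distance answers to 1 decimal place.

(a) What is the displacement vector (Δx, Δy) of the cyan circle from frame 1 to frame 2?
(-0.7, 0.3)

The cyan circle was at (9.1, 1.9) in frame 1 and (8.4, 2.2) in frame 2.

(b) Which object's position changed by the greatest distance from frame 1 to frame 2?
the green square

(moved 3.1; next 2.3)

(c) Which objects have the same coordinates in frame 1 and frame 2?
the orange pentagon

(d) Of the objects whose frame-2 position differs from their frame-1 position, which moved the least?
the cyan circle

(moved 0.8)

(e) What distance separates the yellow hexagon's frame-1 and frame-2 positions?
1.2

The yellow hexagon moved from (7.1, 3.1) to (7.3, 1.9), a distance of √(0.2² + 1.2²) ≈ 1.2.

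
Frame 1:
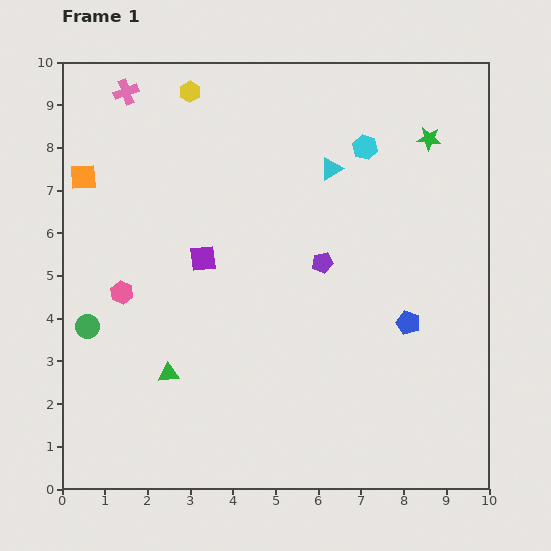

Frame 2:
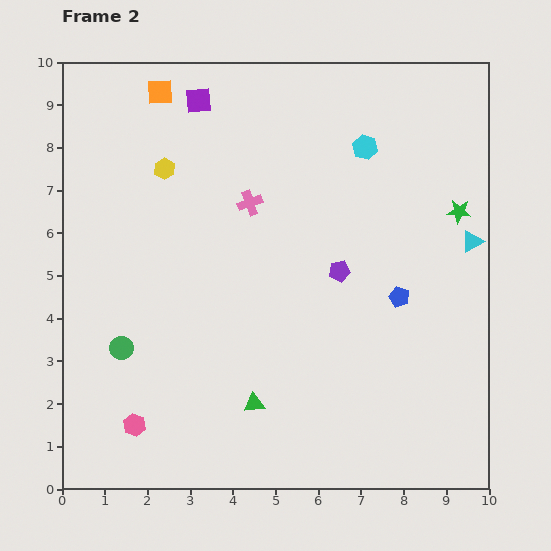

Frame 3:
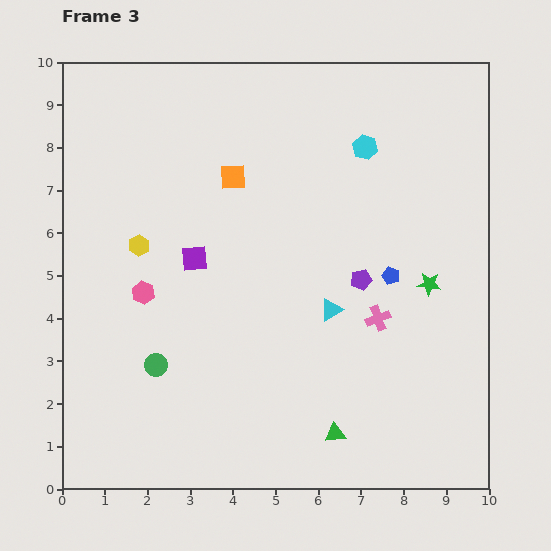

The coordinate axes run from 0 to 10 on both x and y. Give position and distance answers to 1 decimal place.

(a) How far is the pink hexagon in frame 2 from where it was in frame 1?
3.1

The pink hexagon moved from (1.4, 4.6) to (1.7, 1.5), a distance of √(0.3² + 3.1²) ≈ 3.1.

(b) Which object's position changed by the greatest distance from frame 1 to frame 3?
the pink cross

(moved 7.9; next 4.1)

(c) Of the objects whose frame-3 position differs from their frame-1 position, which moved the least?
the purple square

(moved 0.2)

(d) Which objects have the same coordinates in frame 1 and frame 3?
the cyan hexagon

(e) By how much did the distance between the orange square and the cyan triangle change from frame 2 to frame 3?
-4.2

Distance in frame 2: 8.1. Distance in frame 3: 3.9.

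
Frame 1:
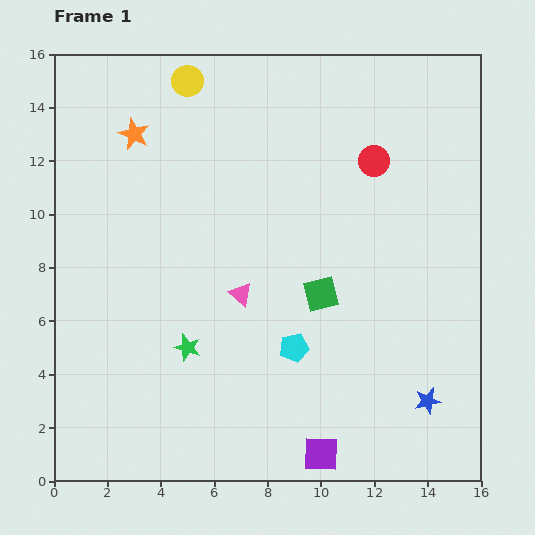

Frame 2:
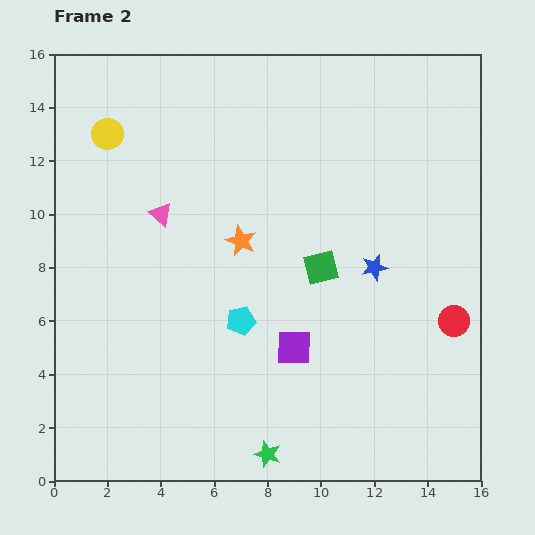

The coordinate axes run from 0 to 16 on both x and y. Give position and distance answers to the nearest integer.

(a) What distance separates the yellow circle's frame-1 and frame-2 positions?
4

The yellow circle moved from (5, 15) to (2, 13), a distance of √(3² + 2²) ≈ 4.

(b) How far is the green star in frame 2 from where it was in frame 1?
5

The green star moved from (5, 5) to (8, 1), a distance of √(3² + 4²) ≈ 5.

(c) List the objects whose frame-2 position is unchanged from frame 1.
none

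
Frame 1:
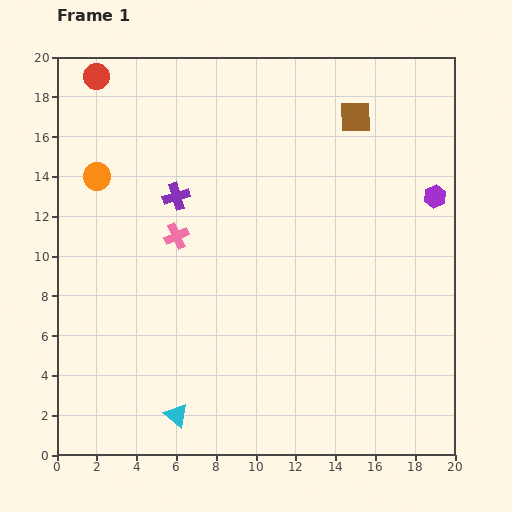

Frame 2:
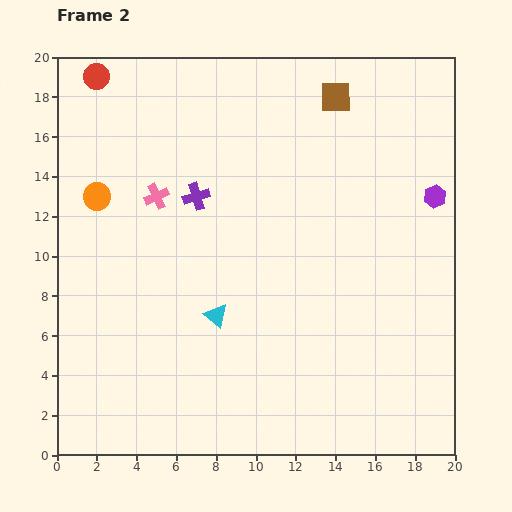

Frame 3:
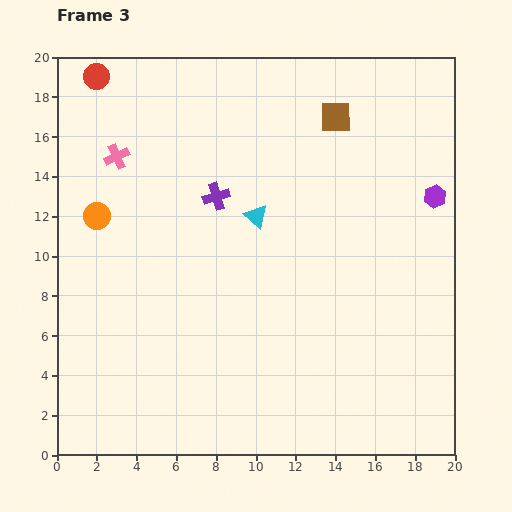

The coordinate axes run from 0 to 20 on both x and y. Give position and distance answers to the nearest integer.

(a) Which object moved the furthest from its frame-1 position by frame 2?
the cyan triangle

(moved 5; next 2)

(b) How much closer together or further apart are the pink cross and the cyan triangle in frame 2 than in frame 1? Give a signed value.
-2

Distance in frame 1: 9. Distance in frame 2: 7.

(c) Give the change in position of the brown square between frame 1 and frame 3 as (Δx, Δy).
(-1, 0)

The brown square was at (15, 17) in frame 1 and (14, 17) in frame 3.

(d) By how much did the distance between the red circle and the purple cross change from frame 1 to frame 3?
+1

Distance in frame 1: 7. Distance in frame 3: 8.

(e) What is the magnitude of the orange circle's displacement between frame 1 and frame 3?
2

The orange circle moved from (2, 14) to (2, 12), a distance of √(0² + 2²) ≈ 2.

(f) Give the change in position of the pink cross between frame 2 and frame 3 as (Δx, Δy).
(-2, 2)

The pink cross was at (5, 13) in frame 2 and (3, 15) in frame 3.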